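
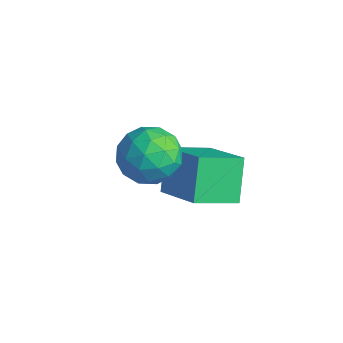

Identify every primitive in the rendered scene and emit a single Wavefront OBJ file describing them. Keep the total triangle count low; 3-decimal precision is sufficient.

v -1.634 1.585 0.978
v -2.04 0.212 1.544
v 0.095 1.495 1.999
v -0.311 0.122 2.565
v -0.949 0.878 -0.245
v -1.355 -0.495 0.321
v 0.78 0.788 0.776
v 0.374 -0.585 1.342
v -1.107 -1.337 4.294
v -0.274 -0.763 4.17
v -0.526 -2.417 3.19
v 0.307 -1.843 3.066
v 0.156 -2.34 3.944
v -0.202 -1.672 4.626
v -0.598 -1.508 2.734
v -0.956 -0.84 3.416
v 0.041 -0.868 3.206
v 0.507 -1.382 3.953
v -1.307 -1.798 3.407
v -0.841 -2.312 4.154
v -0.741 -0.955 4.329
v -0.059 -2.225 3.031
v -0.147 -2.517 3.547
v 0.343 -2.179 3.474
v -0.699 -1.49 4.597
v -0.21 -1.152 4.524
v 0.043 -2.079 4.391
v -0.59 -2.028 2.836
v -0.101 -1.69 2.763
v -1.143 -1.001 3.886
v -0.653 -0.663 3.813
v -0.843 -1.101 2.969
v -0.067 -0.679 3.689
v 0.275 -1.314 3.04
v -0.257 -1.117 2.845
v -0.468 -0.725 3.246
v 0.207 -0.981 4.129
v 0.549 -1.616 3.48
v 0.46 -1.908 3.996
v 0.249 -1.516 4.397
v 0.392 -1.043 3.562
v -1.349 -1.564 3.88
v -1.007 -2.199 3.231
v -1.049 -1.664 2.963
v -1.26 -1.272 3.364
v -1.075 -1.866 4.32
v -0.733 -2.501 3.671
v -0.332 -2.455 4.114
v -0.543 -2.063 4.515
v -1.192 -2.137 3.798
f 2 4 1
f 5 2 1
f 1 4 3
f 3 5 1
f 2 8 4
f 6 2 5
f 6 8 2
f 4 8 3
f 7 5 3
f 3 8 7
f 7 6 5
f 8 6 7
f 9 46 25
f 46 20 49
f 25 49 14
f 46 49 25
f 9 25 21
f 25 14 26
f 21 26 10
f 25 26 21
f 9 21 30
f 21 10 31
f 30 31 16
f 21 31 30
f 9 30 42
f 30 16 45
f 42 45 19
f 30 45 42
f 9 42 46
f 42 19 50
f 46 50 20
f 42 50 46
f 10 26 37
f 26 14 40
f 37 40 18
f 26 40 37
f 14 49 27
f 49 20 48
f 27 48 13
f 49 48 27
f 20 50 47
f 50 19 43
f 47 43 11
f 50 43 47
f 19 45 44
f 45 16 32
f 44 32 15
f 45 32 44
f 16 31 36
f 31 10 33
f 36 33 17
f 31 33 36
f 12 38 24
f 38 18 39
f 24 39 13
f 38 39 24
f 12 24 22
f 24 13 23
f 22 23 11
f 24 23 22
f 12 22 29
f 22 11 28
f 29 28 15
f 22 28 29
f 12 29 34
f 29 15 35
f 34 35 17
f 29 35 34
f 12 34 38
f 34 17 41
f 38 41 18
f 34 41 38
f 13 39 27
f 39 18 40
f 27 40 14
f 39 40 27
f 11 23 47
f 23 13 48
f 47 48 20
f 23 48 47
f 15 28 44
f 28 11 43
f 44 43 19
f 28 43 44
f 17 35 36
f 35 15 32
f 36 32 16
f 35 32 36
f 18 41 37
f 41 17 33
f 37 33 10
f 41 33 37



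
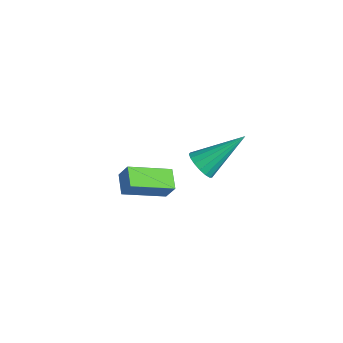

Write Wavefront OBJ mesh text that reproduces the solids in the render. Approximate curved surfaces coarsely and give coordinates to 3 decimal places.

v 2.956 -2.626 2.219
v 3.551 -2.69 2.058
v 3.424 -1.114 3.341
v 3.442 -2.505 1.853
v 3.221 -2.348 1.733
v 2.94 -2.254 1.724
v 2.662 -2.246 1.829
v 2.452 -2.325 2.023
v 2.357 -2.473 2.262
v 2.4 -2.656 2.491
v 2.57 -2.832 2.658
v 2.829 -2.962 2.725
v 3.117 -3.014 2.676
v 3.368 -2.978 2.522
v 3.525 -2.861 2.299
v -1.28 -3.139 -1.607
v -0.908 -2.994 -0.891
v -0.698 -1.585 -2.223
v -0.326 -1.44 -1.507
v -0.534 -3.54 -1.913
v -0.162 -3.395 -1.197
v 0.048 -1.986 -2.529
v 0.42 -1.841 -1.813
f 2 1 4
f 2 4 3
f 4 1 5
f 4 5 3
f 5 1 6
f 5 6 3
f 6 1 7
f 6 7 3
f 7 1 8
f 7 8 3
f 8 1 9
f 8 9 3
f 9 1 10
f 9 10 3
f 10 1 11
f 10 11 3
f 11 1 12
f 11 12 3
f 12 1 13
f 12 13 3
f 13 1 14
f 13 14 3
f 14 1 15
f 14 15 3
f 15 1 2
f 15 2 3
f 17 19 16
f 20 17 16
f 16 19 18
f 18 20 16
f 17 23 19
f 21 17 20
f 21 23 17
f 19 23 18
f 22 20 18
f 18 23 22
f 22 21 20
f 23 21 22



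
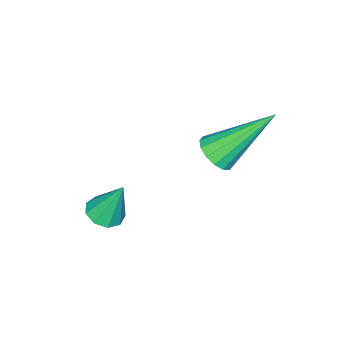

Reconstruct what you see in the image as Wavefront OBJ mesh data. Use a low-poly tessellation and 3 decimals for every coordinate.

v 0.116 3.345 -1.117
v 0.527 3.143 -0.684
v -0.976 4.455 0.437
v 0.652 3.422 -0.795
v 0.634 3.681 -0.993
v 0.477 3.85 -1.224
v 0.224 3.883 -1.426
v -0.059 3.772 -1.545
v -0.294 3.547 -1.55
v -0.42 3.267 -1.438
v -0.402 3.008 -1.241
v -0.245 2.84 -1.01
v 0.009 2.806 -0.807
v 0.291 2.917 -0.688
v 2.869 1.799 -2.517
v 3.242 2.216 -2.628
v 2.691 2.301 -1.223
v 2.881 2.331 -2.722
v 2.515 2.197 -2.72
v 2.314 1.877 -2.624
v 2.373 1.521 -2.477
v 2.664 1.294 -2.35
v 3.05 1.304 -2.301
v 3.352 1.546 -2.353
v 3.428 1.906 -2.482
f 2 1 4
f 2 4 3
f 4 1 5
f 4 5 3
f 5 1 6
f 5 6 3
f 6 1 7
f 6 7 3
f 7 1 8
f 7 8 3
f 8 1 9
f 8 9 3
f 9 1 10
f 9 10 3
f 10 1 11
f 10 11 3
f 11 1 12
f 11 12 3
f 12 1 13
f 12 13 3
f 13 1 14
f 13 14 3
f 14 1 2
f 14 2 3
f 16 15 18
f 16 18 17
f 18 15 19
f 18 19 17
f 19 15 20
f 19 20 17
f 20 15 21
f 20 21 17
f 21 15 22
f 21 22 17
f 22 15 23
f 22 23 17
f 23 15 24
f 23 24 17
f 24 15 25
f 24 25 17
f 25 15 16
f 25 16 17



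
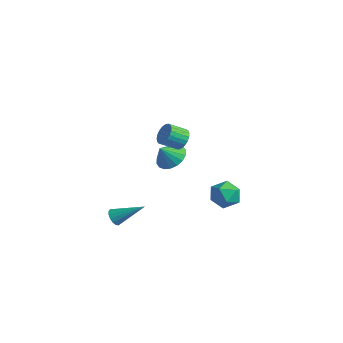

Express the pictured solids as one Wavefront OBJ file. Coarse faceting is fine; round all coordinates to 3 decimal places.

v 2.142 0.126 2.991
v 2.732 0.004 3.207
v 2.368 -0.808 3.744
v 1.778 -0.686 3.529
v 2.638 0.169 3.393
v 2.274 -0.643 3.931
v 2.459 0.327 3.51
v 2.094 -0.485 4.047
v 2.224 0.45 3.537
v 1.86 -0.362 4.074
v 1.976 0.517 3.47
v 1.611 -0.295 4.007
v 1.756 0.517 3.32
v 1.391 -0.296 3.857
v 1.603 0.449 3.113
v 1.238 -0.364 3.65
v 1.543 0.325 2.885
v 1.179 -0.488 3.422
v 1.587 0.167 2.676
v 1.223 -0.646 3.213
v 1.727 0.001 2.521
v 1.362 -0.811 3.058
v 1.939 -0.142 2.447
v 1.574 -0.955 2.984
v 2.186 -0.239 2.468
v 1.821 -1.052 3.005
v 2.425 -0.273 2.579
v 2.06 -1.086 3.116
v 2.616 -0.238 2.761
v 2.251 -1.051 3.299
v 2.724 -0.14 2.984
v 2.36 -0.952 3.521
v 4.074 2.197 -0.486
v 4.654 1.696 -0.924
v 3.266 1.044 -0.236
v 3.846 0.543 -0.674
v 4.068 0.895 0.105
v 4.567 1.608 -0.05
v 3.353 1.132 -1.11
v 3.852 1.845 -1.265
v 4.208 1.038 -1.31
v 4.65 0.891 -0.56
v 3.27 1.849 -0.6
v 3.712 1.702 0.15
v -2.495 3.188 -1.807
v -1.585 3.215 -1.67
v -2.605 2.512 -0.933
v -1.721 3.529 -1.445
v -2.009 3.775 -1.291
v -2.394 3.905 -1.24
v -2.799 3.893 -1.301
v -3.143 3.741 -1.462
v -3.359 3.48 -1.691
v -3.404 3.16 -1.944
v -3.268 2.847 -2.169
v -2.98 2.6 -2.323
v -2.595 2.47 -2.374
v -2.19 2.482 -2.313
v -1.846 2.634 -2.152
v -1.63 2.896 -1.923
v -1.277 -1.487 -3.836
v -0.921 -1.504 -4.242
v -0.143 -0.413 -2.884
v -1.083 -1.283 -4.297
v -1.297 -1.117 -4.229
v -1.506 -1.05 -4.056
v -1.654 -1.1 -3.824
v -1.7 -1.254 -3.595
v -1.634 -1.47 -3.431
v -1.471 -1.691 -3.376
v -1.257 -1.857 -3.444
v -1.048 -1.924 -3.617
v -0.9 -1.874 -3.849
v -0.854 -1.72 -4.078
f 2 1 5
f 2 5 3
f 3 5 6
f 3 6 4
f 5 1 7
f 5 7 6
f 6 7 8
f 6 8 4
f 7 1 9
f 7 9 8
f 8 9 10
f 8 10 4
f 9 1 11
f 9 11 10
f 10 11 12
f 10 12 4
f 11 1 13
f 11 13 12
f 12 13 14
f 12 14 4
f 13 1 15
f 13 15 14
f 14 15 16
f 14 16 4
f 15 1 17
f 15 17 16
f 16 17 18
f 16 18 4
f 17 1 19
f 17 19 18
f 18 19 20
f 18 20 4
f 19 1 21
f 19 21 20
f 20 21 22
f 20 22 4
f 21 1 23
f 21 23 22
f 22 23 24
f 22 24 4
f 23 1 25
f 23 25 24
f 24 25 26
f 24 26 4
f 25 1 27
f 25 27 26
f 26 27 28
f 26 28 4
f 27 1 29
f 27 29 28
f 28 29 30
f 28 30 4
f 29 1 31
f 29 31 30
f 30 31 32
f 30 32 4
f 31 1 2
f 31 2 32
f 32 2 3
f 32 3 4
f 33 44 38
f 33 38 34
f 33 34 40
f 33 40 43
f 33 43 44
f 34 38 42
f 38 44 37
f 44 43 35
f 43 40 39
f 40 34 41
f 36 42 37
f 36 37 35
f 36 35 39
f 36 39 41
f 36 41 42
f 37 42 38
f 35 37 44
f 39 35 43
f 41 39 40
f 42 41 34
f 46 45 48
f 46 48 47
f 48 45 49
f 48 49 47
f 49 45 50
f 49 50 47
f 50 45 51
f 50 51 47
f 51 45 52
f 51 52 47
f 52 45 53
f 52 53 47
f 53 45 54
f 53 54 47
f 54 45 55
f 54 55 47
f 55 45 56
f 55 56 47
f 56 45 57
f 56 57 47
f 57 45 58
f 57 58 47
f 58 45 59
f 58 59 47
f 59 45 60
f 59 60 47
f 60 45 46
f 60 46 47
f 62 61 64
f 62 64 63
f 64 61 65
f 64 65 63
f 65 61 66
f 65 66 63
f 66 61 67
f 66 67 63
f 67 61 68
f 67 68 63
f 68 61 69
f 68 69 63
f 69 61 70
f 69 70 63
f 70 61 71
f 70 71 63
f 71 61 72
f 71 72 63
f 72 61 73
f 72 73 63
f 73 61 74
f 73 74 63
f 74 61 62
f 74 62 63



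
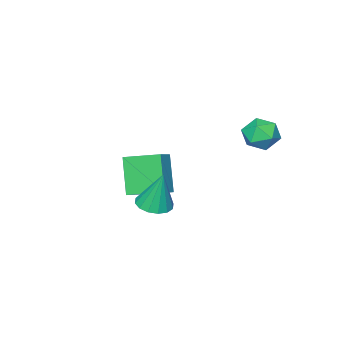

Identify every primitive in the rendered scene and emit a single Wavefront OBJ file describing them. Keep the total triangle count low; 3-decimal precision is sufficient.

v 0.944 -1.497 -0.823
v 0.306 -2.38 1.042
v 0.11 0.108 -0.348
v -0.528 -0.775 1.517
v 1.848 -1.165 -0.357
v 1.21 -2.048 1.508
v 1.014 0.44 0.118
v 0.376 -0.443 1.983
v -2.888 3.244 3.956
v -2.422 3.893 4.501
v -1.578 2.987 3.139
v -1.112 3.636 3.684
v -1.393 2.795 4.069
v -2.203 2.954 4.574
v -1.797 3.926 3.066
v -2.607 4.085 3.571
v -1.747 4.315 3.951
v -1.498 3.616 4.571
v -2.502 3.264 3.069
v -2.253 2.565 3.689
v 3.665 2.505 1.311
v 4.514 2.478 1.348
v 3.595 2.995 3.249
v 4.418 2.894 1.24
v 4.12 3.205 1.151
v 3.7 3.329 1.104
v 3.271 3.232 1.113
v 2.948 2.941 1.175
v 2.816 2.532 1.274
v 2.912 2.117 1.382
v 3.21 1.805 1.471
v 3.629 1.682 1.518
v 4.058 1.778 1.509
v 4.382 2.07 1.447
f 2 4 1
f 5 2 1
f 1 4 3
f 3 5 1
f 2 8 4
f 6 2 5
f 6 8 2
f 4 8 3
f 7 5 3
f 3 8 7
f 7 6 5
f 8 6 7
f 9 20 14
f 9 14 10
f 9 10 16
f 9 16 19
f 9 19 20
f 10 14 18
f 14 20 13
f 20 19 11
f 19 16 15
f 16 10 17
f 12 18 13
f 12 13 11
f 12 11 15
f 12 15 17
f 12 17 18
f 13 18 14
f 11 13 20
f 15 11 19
f 17 15 16
f 18 17 10
f 22 21 24
f 22 24 23
f 24 21 25
f 24 25 23
f 25 21 26
f 25 26 23
f 26 21 27
f 26 27 23
f 27 21 28
f 27 28 23
f 28 21 29
f 28 29 23
f 29 21 30
f 29 30 23
f 30 21 31
f 30 31 23
f 31 21 32
f 31 32 23
f 32 21 33
f 32 33 23
f 33 21 34
f 33 34 23
f 34 21 22
f 34 22 23



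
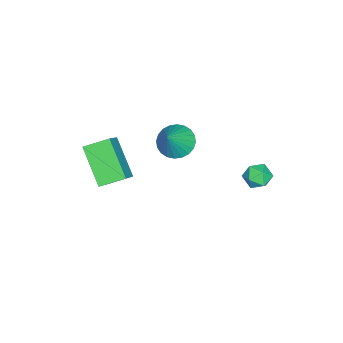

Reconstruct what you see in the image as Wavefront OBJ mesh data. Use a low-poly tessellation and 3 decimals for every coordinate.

v 2.52 -3.081 -0.785
v 3.546 -2.957 0.114
v 2.064 -2.173 -0.39
v 3.09 -2.049 0.509
v 3.47 -2.071 -2.009
v 4.496 -1.947 -1.11
v 3.014 -1.163 -1.614
v 4.04 -1.039 -0.715
v 1.122 -0.13 -0.823
v 1.629 0.308 -1.223
v 1.998 -0.17 0.243
v 1.466 0.522 -1.08
v 1.25 0.636 -0.899
v 1.015 0.634 -0.706
v 0.796 0.516 -0.53
v 0.627 0.299 -0.4
v 0.533 0.017 -0.334
v 0.529 -0.287 -0.342
v 0.615 -0.567 -0.423
v 0.779 -0.781 -0.566
v 0.994 -0.895 -0.747
v 1.23 -0.893 -0.94
v 1.449 -0.775 -1.116
v 1.618 -0.558 -1.246
v 1.712 -0.276 -1.313
v 1.716 0.028 -1.304
v -0.544 3.308 -3.43
v -0.199 2.995 -2.974
v -0.581 2.425 -4.006
v -0.236 2.112 -3.55
v -0.849 2.298 -3.425
v -0.825 2.843 -3.069
v 0.045 2.577 -3.911
v 0.069 3.122 -3.555
v 0.166 2.543 -3.271
v -0.387 2.371 -2.971
v -0.393 3.049 -4.009
v -0.946 2.877 -3.709
f 2 4 1
f 5 2 1
f 1 4 3
f 3 5 1
f 2 8 4
f 6 2 5
f 6 8 2
f 4 8 3
f 7 5 3
f 3 8 7
f 7 6 5
f 8 6 7
f 10 9 12
f 10 12 11
f 12 9 13
f 12 13 11
f 13 9 14
f 13 14 11
f 14 9 15
f 14 15 11
f 15 9 16
f 15 16 11
f 16 9 17
f 16 17 11
f 17 9 18
f 17 18 11
f 18 9 19
f 18 19 11
f 19 9 20
f 19 20 11
f 20 9 21
f 20 21 11
f 21 9 22
f 21 22 11
f 22 9 23
f 22 23 11
f 23 9 24
f 23 24 11
f 24 9 25
f 24 25 11
f 25 9 26
f 25 26 11
f 26 9 10
f 26 10 11
f 27 38 32
f 27 32 28
f 27 28 34
f 27 34 37
f 27 37 38
f 28 32 36
f 32 38 31
f 38 37 29
f 37 34 33
f 34 28 35
f 30 36 31
f 30 31 29
f 30 29 33
f 30 33 35
f 30 35 36
f 31 36 32
f 29 31 38
f 33 29 37
f 35 33 34
f 36 35 28



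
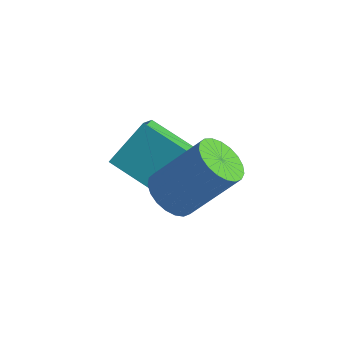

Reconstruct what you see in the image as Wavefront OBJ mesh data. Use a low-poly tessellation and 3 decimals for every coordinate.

v -1.205 0.008 1.132
v -0.715 1.086 2.178
v -1.608 1.221 0.072
v -1.119 2.298 1.118
v 0.459 -0.058 0.422
v 0.948 1.019 1.468
v 0.055 1.154 -0.638
v 0.545 2.232 0.408
v 1.089 -0.72 1.408
v 1.558 -1.347 1.301
v 2.739 -0.727 2.845
v 2.271 -0.1 2.952
v 1.697 -1.123 1.105
v 2.879 -0.504 2.648
v 1.731 -0.83 0.961
v 2.913 -0.21 2.504
v 1.654 -0.517 0.895
v 2.836 0.102 2.438
v 1.48 -0.24 0.917
v 2.661 0.379 2.46
v 1.237 -0.046 1.024
v 2.419 0.574 2.567
v 0.97 0.032 1.198
v 2.151 0.652 2.741
v 0.723 -0.02 1.408
v 1.904 0.6 2.951
v 0.539 -0.193 1.618
v 1.721 0.426 3.161
v 0.45 -0.457 1.792
v 1.632 0.162 3.335
v 0.472 -0.767 1.9
v 1.654 -0.148 3.443
v 0.601 -1.068 1.922
v 1.782 -0.449 3.465
v 0.814 -1.31 1.856
v 1.995 -0.69 3.399
v 1.074 -1.449 1.712
v 2.256 -0.829 3.256
v 1.338 -1.462 1.516
v 2.519 -0.842 3.059
f 2 4 1
f 5 2 1
f 1 4 3
f 3 5 1
f 2 8 4
f 6 2 5
f 6 8 2
f 4 8 3
f 7 5 3
f 3 8 7
f 7 6 5
f 8 6 7
f 10 9 13
f 10 13 11
f 11 13 14
f 11 14 12
f 13 9 15
f 13 15 14
f 14 15 16
f 14 16 12
f 15 9 17
f 15 17 16
f 16 17 18
f 16 18 12
f 17 9 19
f 17 19 18
f 18 19 20
f 18 20 12
f 19 9 21
f 19 21 20
f 20 21 22
f 20 22 12
f 21 9 23
f 21 23 22
f 22 23 24
f 22 24 12
f 23 9 25
f 23 25 24
f 24 25 26
f 24 26 12
f 25 9 27
f 25 27 26
f 26 27 28
f 26 28 12
f 27 9 29
f 27 29 28
f 28 29 30
f 28 30 12
f 29 9 31
f 29 31 30
f 30 31 32
f 30 32 12
f 31 9 33
f 31 33 32
f 32 33 34
f 32 34 12
f 33 9 35
f 33 35 34
f 34 35 36
f 34 36 12
f 35 9 37
f 35 37 36
f 36 37 38
f 36 38 12
f 37 9 39
f 37 39 38
f 38 39 40
f 38 40 12
f 39 9 10
f 39 10 40
f 40 10 11
f 40 11 12



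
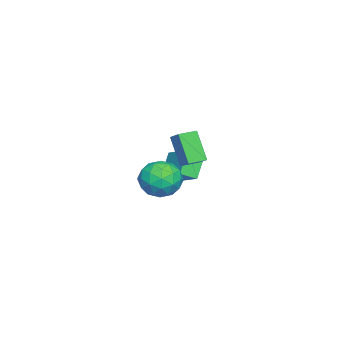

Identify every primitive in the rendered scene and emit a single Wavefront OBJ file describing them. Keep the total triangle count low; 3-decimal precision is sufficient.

v -1.692 -1.986 -1.07
v -0.623 -0.781 -0.268
v -2.099 -1.385 -1.43
v -1.029 -0.18 -0.628
v -0.851 -2.04 -2.112
v 0.219 -0.835 -1.31
v -1.257 -1.439 -2.472
v -0.188 -0.234 -1.67
v 0.925 0.191 -0.195
v 0.414 -0.41 1.128
v 1.544 0.751 0.299
v 1.033 0.15 1.622
v 1.487 -0.39 -0.242
v 0.976 -0.991 1.081
v 2.106 0.17 0.252
v 1.595 -0.431 1.575
v 3.879 0.104 -0.689
v 4.565 -0.106 -0.071
v 2.895 -0.754 0.111
v 3.581 -0.964 0.729
v 3.235 -0.084 0.687
v 3.843 0.446 0.193
v 3.617 -1.306 -0.153
v 4.225 -0.776 -0.647
v 4.402 -0.978 0.26
v 4.167 -0.223 0.779
v 3.293 -0.637 -0.739
v 3.058 0.118 -0.22
v 4.309 0.074 -0.45
v 3.151 -0.934 0.49
v 2.948 -0.417 0.466
v 3.351 -0.541 0.829
v 3.884 0.399 -0.295
v 4.287 0.275 0.068
v 3.506 0.288 0.514
v 3.173 -1.135 -0.028
v 3.576 -1.259 0.335
v 4.109 -0.319 -0.789
v 4.512 -0.443 -0.426
v 3.954 -1.148 -0.474
v 4.616 -0.562 0.107
v 4.037 -1.066 0.578
v 4.059 -1.267 0.059
v 4.416 -0.955 -0.231
v 4.477 -0.118 0.413
v 3.899 -0.622 0.883
v 3.696 -0.105 0.859
v 4.053 0.207 0.568
v 4.382 -0.63 0.607
v 3.561 -0.238 -0.843
v 2.983 -0.742 -0.373
v 3.407 -1.067 -0.528
v 3.764 -0.755 -0.819
v 3.423 0.206 -0.538
v 2.844 -0.298 -0.067
v 3.044 0.095 0.271
v 3.401 0.407 -0.019
v 3.078 -0.23 -0.567
f 2 4 1
f 5 2 1
f 1 4 3
f 3 5 1
f 2 8 4
f 6 2 5
f 6 8 2
f 4 8 3
f 7 5 3
f 3 8 7
f 7 6 5
f 8 6 7
f 10 12 9
f 13 10 9
f 9 12 11
f 11 13 9
f 10 16 12
f 14 10 13
f 14 16 10
f 12 16 11
f 15 13 11
f 11 16 15
f 15 14 13
f 16 14 15
f 17 54 33
f 54 28 57
f 33 57 22
f 54 57 33
f 17 33 29
f 33 22 34
f 29 34 18
f 33 34 29
f 17 29 38
f 29 18 39
f 38 39 24
f 29 39 38
f 17 38 50
f 38 24 53
f 50 53 27
f 38 53 50
f 17 50 54
f 50 27 58
f 54 58 28
f 50 58 54
f 18 34 45
f 34 22 48
f 45 48 26
f 34 48 45
f 22 57 35
f 57 28 56
f 35 56 21
f 57 56 35
f 28 58 55
f 58 27 51
f 55 51 19
f 58 51 55
f 27 53 52
f 53 24 40
f 52 40 23
f 53 40 52
f 24 39 44
f 39 18 41
f 44 41 25
f 39 41 44
f 20 46 32
f 46 26 47
f 32 47 21
f 46 47 32
f 20 32 30
f 32 21 31
f 30 31 19
f 32 31 30
f 20 30 37
f 30 19 36
f 37 36 23
f 30 36 37
f 20 37 42
f 37 23 43
f 42 43 25
f 37 43 42
f 20 42 46
f 42 25 49
f 46 49 26
f 42 49 46
f 21 47 35
f 47 26 48
f 35 48 22
f 47 48 35
f 19 31 55
f 31 21 56
f 55 56 28
f 31 56 55
f 23 36 52
f 36 19 51
f 52 51 27
f 36 51 52
f 25 43 44
f 43 23 40
f 44 40 24
f 43 40 44
f 26 49 45
f 49 25 41
f 45 41 18
f 49 41 45



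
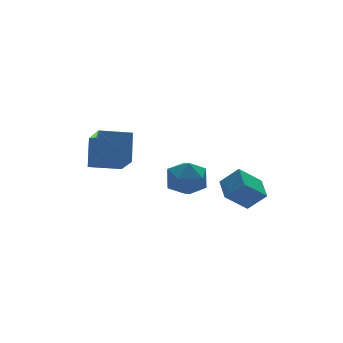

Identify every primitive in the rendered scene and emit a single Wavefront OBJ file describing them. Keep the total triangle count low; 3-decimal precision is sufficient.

v -0.656 -2.896 -0.519
v -0.17 -2.429 -1.472
v 0.39 -4.451 -0.748
v 0.876 -3.984 -1.701
v 1.114 -3.541 -0.647
v 0.467 -2.58 -0.506
v -0.247 -4.3 -1.714
v -0.894 -3.339 -1.573
v 0.083 -3.297 -2.21
v 0.924 -2.828 -1.551
v -0.704 -4.052 -0.669
v 0.137 -3.583 -0.01
v 2.296 -3.364 -2.987
v 3.056 -3.944 -2.034
v 2.78 -2.078 -2.591
v 3.54 -2.659 -1.638
v 3.54 -3.501 -4.062
v 4.3 -4.082 -3.109
v 4.024 -2.216 -3.666
v 4.784 -2.796 -2.713
v -1.563 0.048 -1.537
v -1.849 -1.539 -0.303
v -3.159 0.576 -1.228
v -3.446 -1.01 0.006
v -0.954 1.05 -0.106
v -1.241 -0.536 1.128
v -2.551 1.579 0.203
v -2.837 -0.008 1.437
f 1 12 6
f 1 6 2
f 1 2 8
f 1 8 11
f 1 11 12
f 2 6 10
f 6 12 5
f 12 11 3
f 11 8 7
f 8 2 9
f 4 10 5
f 4 5 3
f 4 3 7
f 4 7 9
f 4 9 10
f 5 10 6
f 3 5 12
f 7 3 11
f 9 7 8
f 10 9 2
f 14 16 13
f 17 14 13
f 13 16 15
f 15 17 13
f 14 20 16
f 18 14 17
f 18 20 14
f 16 20 15
f 19 17 15
f 15 20 19
f 19 18 17
f 20 18 19
f 22 24 21
f 25 22 21
f 21 24 23
f 23 25 21
f 22 28 24
f 26 22 25
f 26 28 22
f 24 28 23
f 27 25 23
f 23 28 27
f 27 26 25
f 28 26 27



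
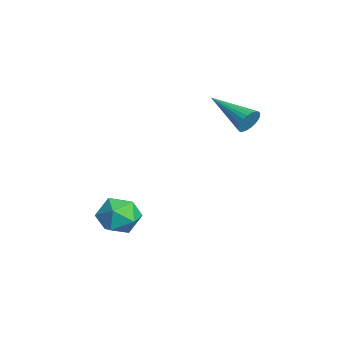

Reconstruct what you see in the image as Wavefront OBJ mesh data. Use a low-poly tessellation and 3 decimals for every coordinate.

v -1.715 -2.54 -3.518
v -0.894 -2.471 -3.122
v -1.146 -3.449 -4.538
v -0.325 -3.38 -4.142
v -1.002 -3.822 -3.716
v -1.354 -3.261 -3.085
v -0.686 -2.659 -4.575
v -1.038 -2.098 -3.944
v -0.258 -2.545 -3.775
v -0.453 -3.263 -3.244
v -1.587 -2.657 -4.416
v -1.782 -3.375 -3.885
v -0.642 1.669 0.615
v -0.346 1.52 1.066
v -2.098 0.631 1.225
v -0.445 1.701 1.138
v -0.574 1.878 1.13
v -0.714 2.022 1.044
v -0.842 2.113 0.892
v -0.94 2.136 0.698
v -0.993 2.088 0.492
v -0.992 1.977 0.304
v -0.938 1.819 0.163
v -0.839 1.638 0.091
v -0.71 1.461 0.099
v -0.57 1.317 0.186
v -0.442 1.226 0.337
v -0.344 1.203 0.531
v -0.291 1.25 0.738
v -0.292 1.362 0.926
f 1 12 6
f 1 6 2
f 1 2 8
f 1 8 11
f 1 11 12
f 2 6 10
f 6 12 5
f 12 11 3
f 11 8 7
f 8 2 9
f 4 10 5
f 4 5 3
f 4 3 7
f 4 7 9
f 4 9 10
f 5 10 6
f 3 5 12
f 7 3 11
f 9 7 8
f 10 9 2
f 14 13 16
f 14 16 15
f 16 13 17
f 16 17 15
f 17 13 18
f 17 18 15
f 18 13 19
f 18 19 15
f 19 13 20
f 19 20 15
f 20 13 21
f 20 21 15
f 21 13 22
f 21 22 15
f 22 13 23
f 22 23 15
f 23 13 24
f 23 24 15
f 24 13 25
f 24 25 15
f 25 13 26
f 25 26 15
f 26 13 27
f 26 27 15
f 27 13 28
f 27 28 15
f 28 13 29
f 28 29 15
f 29 13 30
f 29 30 15
f 30 13 14
f 30 14 15



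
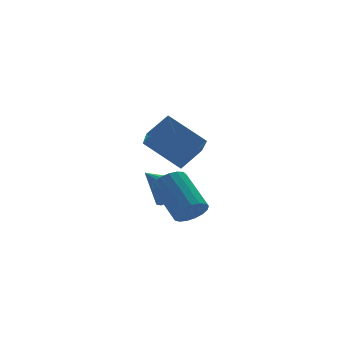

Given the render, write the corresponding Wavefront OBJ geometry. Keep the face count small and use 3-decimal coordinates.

v 2.445 -2.669 -0.977
v 2.966 -2.995 -0.434
v 2.835 -1.177 0.781
v 2.315 -0.851 0.237
v 3.2 -2.808 -0.687
v 3.069 -0.991 0.527
v 3.261 -2.59 -1.008
v 3.13 -0.772 0.207
v 3.136 -2.389 -1.321
v 3.005 -0.572 -0.106
v 2.852 -2.253 -1.556
v 2.721 -0.436 -0.341
v 2.475 -2.212 -1.658
v 2.344 -0.394 -0.443
v 2.092 -2.275 -1.604
v 1.961 -0.458 -0.389
v 1.789 -2.429 -1.407
v 1.658 -0.612 -0.192
v 1.637 -2.638 -1.111
v 1.506 -0.82 0.104
v 1.67 -2.853 -0.785
v 1.539 -1.036 0.43
v 1.881 -3.027 -0.503
v 1.75 -1.209 0.712
v 2.221 -3.118 -0.329
v 2.09 -1.301 0.885
v 2.612 -3.107 -0.304
v 2.481 -1.289 0.91
v 4.273 2.738 -2.184
v 4.808 3.314 -2.833
v 3.627 4.222 -1.396
v 4.342 3.238 -3.07
v 3.858 3.027 -3.069
v 3.485 2.739 -2.832
v 3.323 2.45 -2.42
v 3.416 2.239 -1.945
v 3.738 2.161 -1.534
v 4.203 2.238 -1.297
v 4.687 2.448 -1.298
v 5.06 2.737 -1.536
v 5.222 3.025 -1.947
v 5.13 3.237 -2.422
v 3.222 -0.197 0.556
v 2.671 -1.699 1.741
v 2.074 1.199 1.793
v 1.523 -0.302 2.977
v 4.357 0.022 1.363
v 3.806 -1.479 2.547
v 3.209 1.419 2.599
v 2.658 -0.083 3.784
f 2 1 5
f 2 5 3
f 3 5 6
f 3 6 4
f 5 1 7
f 5 7 6
f 6 7 8
f 6 8 4
f 7 1 9
f 7 9 8
f 8 9 10
f 8 10 4
f 9 1 11
f 9 11 10
f 10 11 12
f 10 12 4
f 11 1 13
f 11 13 12
f 12 13 14
f 12 14 4
f 13 1 15
f 13 15 14
f 14 15 16
f 14 16 4
f 15 1 17
f 15 17 16
f 16 17 18
f 16 18 4
f 17 1 19
f 17 19 18
f 18 19 20
f 18 20 4
f 19 1 21
f 19 21 20
f 20 21 22
f 20 22 4
f 21 1 23
f 21 23 22
f 22 23 24
f 22 24 4
f 23 1 25
f 23 25 24
f 24 25 26
f 24 26 4
f 25 1 27
f 25 27 26
f 26 27 28
f 26 28 4
f 27 1 2
f 27 2 28
f 28 2 3
f 28 3 4
f 30 29 32
f 30 32 31
f 32 29 33
f 32 33 31
f 33 29 34
f 33 34 31
f 34 29 35
f 34 35 31
f 35 29 36
f 35 36 31
f 36 29 37
f 36 37 31
f 37 29 38
f 37 38 31
f 38 29 39
f 38 39 31
f 39 29 40
f 39 40 31
f 40 29 41
f 40 41 31
f 41 29 42
f 41 42 31
f 42 29 30
f 42 30 31
f 44 46 43
f 47 44 43
f 43 46 45
f 45 47 43
f 44 50 46
f 48 44 47
f 48 50 44
f 46 50 45
f 49 47 45
f 45 50 49
f 49 48 47
f 50 48 49



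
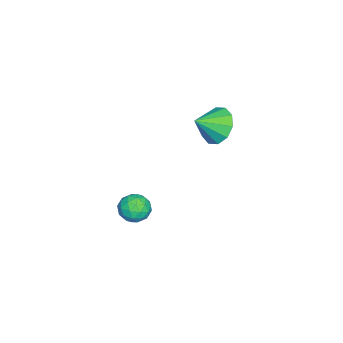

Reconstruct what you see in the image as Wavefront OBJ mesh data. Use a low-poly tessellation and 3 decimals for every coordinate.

v -1.753 -0.159 -3.735
v -1.163 0.177 -4.248
v -0.797 -0.977 -3.172
v -0.207 -0.641 -3.685
v -0.549 -0.17 -3.064
v -1.14 0.336 -3.411
v -0.82 -1.136 -4.009
v -1.411 -0.63 -4.356
v -0.586 -0.426 -4.417
v -0.419 0.171 -3.833
v -1.541 -0.971 -3.587
v -1.374 -0.374 -3.003
v -1.542 0.081 -4.041
v -0.418 -0.881 -3.379
v -0.619 -0.604 -3.014
v -0.272 -0.406 -3.316
v -1.528 0.174 -3.549
v -1.181 0.372 -3.851
v -0.821 0.168 -3.155
v -0.779 -1.172 -3.569
v -0.432 -0.974 -3.871
v -1.688 -0.394 -4.104
v -1.341 -0.196 -4.406
v -1.139 -0.968 -4.265
v -0.856 -0.076 -4.442
v -0.294 -0.557 -4.111
v -0.655 -0.848 -4.301
v -1.002 -0.551 -4.506
v -0.757 0.275 -4.099
v -0.196 -0.206 -3.768
v -0.397 0.071 -3.403
v -0.744 0.368 -3.607
v -0.418 -0.08 -4.198
v -1.764 -0.594 -3.652
v -1.203 -1.075 -3.321
v -1.216 -1.168 -3.813
v -1.563 -0.871 -4.017
v -1.666 -0.243 -3.309
v -1.104 -0.724 -2.978
v -0.958 -0.249 -2.914
v -1.305 0.048 -3.119
v -1.542 -0.72 -3.222
v -1.982 3.233 2.301
v -1.407 3.004 1.441
v -1.178 2.407 3.059
v -1.14 3.529 1.729
v -1.196 3.94 2.236
v -1.551 4.081 2.768
v -2.072 3.899 3.121
v -2.558 3.462 3.161
v -2.824 2.937 2.873
v -2.769 2.526 2.366
v -2.414 2.385 1.834
v -1.893 2.567 1.481
f 1 38 17
f 38 12 41
f 17 41 6
f 38 41 17
f 1 17 13
f 17 6 18
f 13 18 2
f 17 18 13
f 1 13 22
f 13 2 23
f 22 23 8
f 13 23 22
f 1 22 34
f 22 8 37
f 34 37 11
f 22 37 34
f 1 34 38
f 34 11 42
f 38 42 12
f 34 42 38
f 2 18 29
f 18 6 32
f 29 32 10
f 18 32 29
f 6 41 19
f 41 12 40
f 19 40 5
f 41 40 19
f 12 42 39
f 42 11 35
f 39 35 3
f 42 35 39
f 11 37 36
f 37 8 24
f 36 24 7
f 37 24 36
f 8 23 28
f 23 2 25
f 28 25 9
f 23 25 28
f 4 30 16
f 30 10 31
f 16 31 5
f 30 31 16
f 4 16 14
f 16 5 15
f 14 15 3
f 16 15 14
f 4 14 21
f 14 3 20
f 21 20 7
f 14 20 21
f 4 21 26
f 21 7 27
f 26 27 9
f 21 27 26
f 4 26 30
f 26 9 33
f 30 33 10
f 26 33 30
f 5 31 19
f 31 10 32
f 19 32 6
f 31 32 19
f 3 15 39
f 15 5 40
f 39 40 12
f 15 40 39
f 7 20 36
f 20 3 35
f 36 35 11
f 20 35 36
f 9 27 28
f 27 7 24
f 28 24 8
f 27 24 28
f 10 33 29
f 33 9 25
f 29 25 2
f 33 25 29
f 44 43 46
f 44 46 45
f 46 43 47
f 46 47 45
f 47 43 48
f 47 48 45
f 48 43 49
f 48 49 45
f 49 43 50
f 49 50 45
f 50 43 51
f 50 51 45
f 51 43 52
f 51 52 45
f 52 43 53
f 52 53 45
f 53 43 54
f 53 54 45
f 54 43 44
f 54 44 45



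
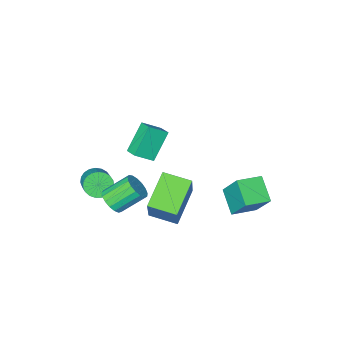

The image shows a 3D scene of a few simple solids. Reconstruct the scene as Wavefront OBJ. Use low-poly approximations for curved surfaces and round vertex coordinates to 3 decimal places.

v 3.415 1.498 -2.238
v 2.029 0.516 -1.24
v 2.5 2.543 -2.481
v 1.114 1.561 -1.483
v 4.046 2.479 -0.397
v 2.66 1.497 0.601
v 3.131 3.524 -0.64
v 1.745 2.542 0.358
v 2.557 -0.537 2.584
v 2.604 0.222 2.863
v 1.705 -0.268 1.996
v 1.752 0.491 2.274
v 3.568 -0.131 1.306
v 3.615 0.628 1.584
v 2.716 0.138 0.717
v 2.763 0.897 0.996
v 3.639 -3.136 -3.323
v 3.992 -3.608 -2.892
v 4.513 -2.336 -1.925
v 4.161 -1.864 -2.357
v 4.204 -3.539 -3.097
v 4.726 -2.268 -2.131
v 4.319 -3.401 -3.342
v 4.841 -2.129 -2.375
v 4.317 -3.216 -3.583
v 4.838 -1.945 -2.616
v 4.197 -3.018 -3.779
v 4.719 -1.746 -2.813
v 3.981 -2.84 -3.897
v 4.502 -1.569 -2.93
v 3.706 -2.713 -3.915
v 4.227 -1.442 -2.948
v 3.419 -2.66 -3.831
v 3.94 -1.388 -2.864
v 3.171 -2.688 -3.659
v 3.692 -1.417 -2.693
v 3.003 -2.794 -3.429
v 3.524 -1.523 -2.463
v 2.945 -2.959 -3.181
v 3.467 -1.688 -2.215
v 3.008 -3.155 -2.958
v 3.529 -1.883 -1.991
v 3.179 -3.347 -2.797
v 3.701 -2.076 -1.831
v 3.431 -3.503 -2.728
v 3.952 -2.231 -1.761
v 3.718 -3.595 -2.761
v 4.239 -2.324 -1.795
v 4.431 -0.108 -2.03
v 4.923 0.162 -1.578
v 3.8 0.597 -0.618
v 3.309 0.328 -1.07
v 4.848 0.426 -1.785
v 3.725 0.862 -0.826
v 4.677 0.569 -2.049
v 3.555 1.004 -1.089
v 4.451 0.556 -2.308
v 3.328 0.991 -1.349
v 4.22 0.391 -2.504
v 3.097 0.827 -1.544
v 4.037 0.112 -2.591
v 2.914 0.548 -1.631
v 3.945 -0.217 -2.549
v 2.822 0.218 -1.589
v 3.964 -0.522 -2.389
v 2.841 -0.086 -1.429
v 4.09 -0.731 -2.146
v 2.968 -0.296 -1.186
v 4.295 -0.798 -1.877
v 3.172 -0.362 -0.917
v 4.53 -0.706 -1.642
v 3.408 -0.271 -0.683
v 4.743 -0.478 -1.497
v 3.621 -0.042 -0.537
v 4.885 -0.165 -1.474
v 3.762 0.271 -0.514
v -2.557 1.415 -4.93
v -2.811 0.221 -4.11
v -2.609 2.526 -3.328
v -2.862 1.333 -2.508
v -1.258 1.247 -4.772
v -1.511 0.054 -3.952
v -1.309 2.359 -3.17
v -1.563 1.165 -2.35
f 2 4 1
f 5 2 1
f 1 4 3
f 3 5 1
f 2 8 4
f 6 2 5
f 6 8 2
f 4 8 3
f 7 5 3
f 3 8 7
f 7 6 5
f 8 6 7
f 10 12 9
f 13 10 9
f 9 12 11
f 11 13 9
f 10 16 12
f 14 10 13
f 14 16 10
f 12 16 11
f 15 13 11
f 11 16 15
f 15 14 13
f 16 14 15
f 18 17 21
f 18 21 19
f 19 21 22
f 19 22 20
f 21 17 23
f 21 23 22
f 22 23 24
f 22 24 20
f 23 17 25
f 23 25 24
f 24 25 26
f 24 26 20
f 25 17 27
f 25 27 26
f 26 27 28
f 26 28 20
f 27 17 29
f 27 29 28
f 28 29 30
f 28 30 20
f 29 17 31
f 29 31 30
f 30 31 32
f 30 32 20
f 31 17 33
f 31 33 32
f 32 33 34
f 32 34 20
f 33 17 35
f 33 35 34
f 34 35 36
f 34 36 20
f 35 17 37
f 35 37 36
f 36 37 38
f 36 38 20
f 37 17 39
f 37 39 38
f 38 39 40
f 38 40 20
f 39 17 41
f 39 41 40
f 40 41 42
f 40 42 20
f 41 17 43
f 41 43 42
f 42 43 44
f 42 44 20
f 43 17 45
f 43 45 44
f 44 45 46
f 44 46 20
f 45 17 47
f 45 47 46
f 46 47 48
f 46 48 20
f 47 17 18
f 47 18 48
f 48 18 19
f 48 19 20
f 50 49 53
f 50 53 51
f 51 53 54
f 51 54 52
f 53 49 55
f 53 55 54
f 54 55 56
f 54 56 52
f 55 49 57
f 55 57 56
f 56 57 58
f 56 58 52
f 57 49 59
f 57 59 58
f 58 59 60
f 58 60 52
f 59 49 61
f 59 61 60
f 60 61 62
f 60 62 52
f 61 49 63
f 61 63 62
f 62 63 64
f 62 64 52
f 63 49 65
f 63 65 64
f 64 65 66
f 64 66 52
f 65 49 67
f 65 67 66
f 66 67 68
f 66 68 52
f 67 49 69
f 67 69 68
f 68 69 70
f 68 70 52
f 69 49 71
f 69 71 70
f 70 71 72
f 70 72 52
f 71 49 73
f 71 73 72
f 72 73 74
f 72 74 52
f 73 49 75
f 73 75 74
f 74 75 76
f 74 76 52
f 75 49 50
f 75 50 76
f 76 50 51
f 76 51 52
f 78 80 77
f 81 78 77
f 77 80 79
f 79 81 77
f 78 84 80
f 82 78 81
f 82 84 78
f 80 84 79
f 83 81 79
f 79 84 83
f 83 82 81
f 84 82 83



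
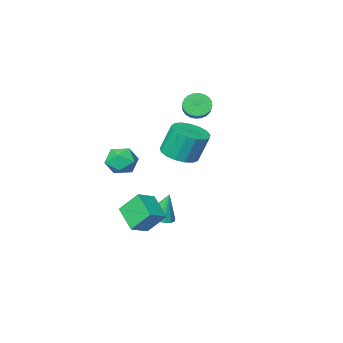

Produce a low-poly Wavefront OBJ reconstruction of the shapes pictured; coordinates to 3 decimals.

v 0.722 -1.453 -4.699
v 1.294 -0.815 -4.621
v 0.258 -1.247 -2.961
v 0.948 -0.624 -4.736
v 0.55 -0.623 -4.843
v 0.192 -0.811 -4.916
v -0.045 -1.147 -4.94
v -0.106 -1.553 -4.908
v 0.023 -1.936 -4.828
v 0.311 -2.208 -4.719
v 0.694 -2.307 -4.605
v 1.084 -2.211 -4.512
v 1.39 -1.94 -4.463
v 1.543 -1.558 -4.467
v 1.509 -1.152 -4.524
v 1.93 2.715 2.093
v 2.919 3.104 2.288
v 2.438 3.474 3.983
v 1.45 3.085 3.787
v 2.654 3.516 2.123
v 2.173 3.886 3.818
v 2.223 3.745 1.951
v 1.743 4.115 3.646
v 1.726 3.738 1.812
v 1.245 4.107 3.506
v 1.275 3.496 1.736
v 0.794 3.866 3.431
v 0.974 3.076 1.743
v 0.494 3.445 3.438
v 0.893 2.573 1.829
v 0.412 2.942 3.524
v 1.049 2.102 1.976
v 0.568 2.472 3.671
v 1.407 1.772 2.15
v 0.926 2.142 3.845
v 1.885 1.658 2.31
v 1.404 2.028 4.005
v 2.373 1.787 2.421
v 1.893 2.156 4.116
v 2.76 2.127 2.456
v 2.28 2.497 4.151
v 2.957 2.603 2.408
v 2.476 2.973 4.103
v 2.884 3.063 -2.168
v 2.803 1.587 -1.31
v 3.993 3.307 -1.644
v 3.911 1.83 -0.786
v 3.629 2.31 -3.394
v 3.547 0.833 -2.536
v 4.737 2.553 -2.87
v 4.656 1.077 -2.012
v -3.15 -4.076 2.037
v -2.874 -3.747 1.315
v -2.315 -2.754 1.981
v -2.59 -3.084 2.703
v -3.166 -3.601 1.344
v -2.607 -2.609 2.011
v -3.456 -3.528 1.478
v -2.897 -2.536 2.145
v -3.699 -3.539 1.698
v -3.14 -2.546 2.365
v -3.859 -3.631 1.969
v -3.299 -2.639 2.636
v -3.91 -3.791 2.25
v -3.351 -2.799 2.917
v -3.846 -3.994 2.499
v -3.287 -3.002 3.166
v -3.676 -4.21 2.678
v -3.116 -3.218 3.344
v -3.425 -4.406 2.759
v -2.866 -3.413 3.425
v -3.133 -4.551 2.729
v -2.574 -3.559 3.396
v -2.843 -4.624 2.595
v -2.284 -3.632 3.262
v -2.6 -4.614 2.375
v -2.041 -3.621 3.042
v -2.441 -4.521 2.104
v -1.881 -3.529 2.771
v -2.389 -4.361 1.823
v -1.83 -3.369 2.49
v -2.453 -4.158 1.574
v -1.894 -3.166 2.241
v -2.624 -3.942 1.396
v -2.064 -2.95 2.062
v 3.395 0.26 0.105
v 4.293 0.448 0.527
v 3.187 -1.008 1.113
v 4.085 -0.82 1.535
v 3.317 -0.18 1.676
v 3.446 0.604 1.053
v 4.034 -1.164 0.587
v 4.163 -0.38 -0.036
v 4.688 -0.432 0.825
v 4.245 0.176 1.498
v 3.235 -0.736 0.142
v 2.792 -0.128 0.815
f 2 1 4
f 2 4 3
f 4 1 5
f 4 5 3
f 5 1 6
f 5 6 3
f 6 1 7
f 6 7 3
f 7 1 8
f 7 8 3
f 8 1 9
f 8 9 3
f 9 1 10
f 9 10 3
f 10 1 11
f 10 11 3
f 11 1 12
f 11 12 3
f 12 1 13
f 12 13 3
f 13 1 14
f 13 14 3
f 14 1 15
f 14 15 3
f 15 1 2
f 15 2 3
f 17 16 20
f 17 20 18
f 18 20 21
f 18 21 19
f 20 16 22
f 20 22 21
f 21 22 23
f 21 23 19
f 22 16 24
f 22 24 23
f 23 24 25
f 23 25 19
f 24 16 26
f 24 26 25
f 25 26 27
f 25 27 19
f 26 16 28
f 26 28 27
f 27 28 29
f 27 29 19
f 28 16 30
f 28 30 29
f 29 30 31
f 29 31 19
f 30 16 32
f 30 32 31
f 31 32 33
f 31 33 19
f 32 16 34
f 32 34 33
f 33 34 35
f 33 35 19
f 34 16 36
f 34 36 35
f 35 36 37
f 35 37 19
f 36 16 38
f 36 38 37
f 37 38 39
f 37 39 19
f 38 16 40
f 38 40 39
f 39 40 41
f 39 41 19
f 40 16 42
f 40 42 41
f 41 42 43
f 41 43 19
f 42 16 17
f 42 17 43
f 43 17 18
f 43 18 19
f 45 47 44
f 48 45 44
f 44 47 46
f 46 48 44
f 45 51 47
f 49 45 48
f 49 51 45
f 47 51 46
f 50 48 46
f 46 51 50
f 50 49 48
f 51 49 50
f 53 52 56
f 53 56 54
f 54 56 57
f 54 57 55
f 56 52 58
f 56 58 57
f 57 58 59
f 57 59 55
f 58 52 60
f 58 60 59
f 59 60 61
f 59 61 55
f 60 52 62
f 60 62 61
f 61 62 63
f 61 63 55
f 62 52 64
f 62 64 63
f 63 64 65
f 63 65 55
f 64 52 66
f 64 66 65
f 65 66 67
f 65 67 55
f 66 52 68
f 66 68 67
f 67 68 69
f 67 69 55
f 68 52 70
f 68 70 69
f 69 70 71
f 69 71 55
f 70 52 72
f 70 72 71
f 71 72 73
f 71 73 55
f 72 52 74
f 72 74 73
f 73 74 75
f 73 75 55
f 74 52 76
f 74 76 75
f 75 76 77
f 75 77 55
f 76 52 78
f 76 78 77
f 77 78 79
f 77 79 55
f 78 52 80
f 78 80 79
f 79 80 81
f 79 81 55
f 80 52 82
f 80 82 81
f 81 82 83
f 81 83 55
f 82 52 84
f 82 84 83
f 83 84 85
f 83 85 55
f 84 52 53
f 84 53 85
f 85 53 54
f 85 54 55
f 86 97 91
f 86 91 87
f 86 87 93
f 86 93 96
f 86 96 97
f 87 91 95
f 91 97 90
f 97 96 88
f 96 93 92
f 93 87 94
f 89 95 90
f 89 90 88
f 89 88 92
f 89 92 94
f 89 94 95
f 90 95 91
f 88 90 97
f 92 88 96
f 94 92 93
f 95 94 87



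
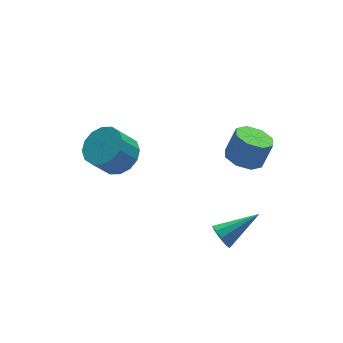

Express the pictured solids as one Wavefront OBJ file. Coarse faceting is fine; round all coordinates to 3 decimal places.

v -0.862 1.461 -1.09
v -0.132 1.013 -0.574
v -0.908 0.991 0.506
v -1.638 1.439 -0.01
v -0.052 1.52 -0.506
v -0.828 1.498 0.573
v -0.189 2.011 -0.595
v -0.966 1.989 0.485
v -0.507 2.355 -0.816
v -1.283 2.333 0.263
v -0.92 2.459 -1.111
v -1.696 2.437 -0.031
v -1.317 2.296 -1.4
v -2.093 2.274 -0.32
v -1.592 1.909 -1.606
v -2.368 1.887 -0.526
v -1.672 1.402 -1.673
v -2.448 1.38 -0.594
v -1.534 0.911 -1.585
v -2.311 0.889 -0.505
v -1.217 0.567 -1.363
v -1.993 0.545 -0.284
v -0.804 0.463 -1.069
v -1.58 0.441 0.011
v -0.407 0.626 -0.78
v -1.183 0.604 0.3
v 2.752 -2.841 1.418
v 3.335 -2.321 1.108
v 3.851 -2.219 2.253
v 3.268 -2.739 2.562
v 2.813 -2.009 1.316
v 3.329 -1.907 2.461
v 2.255 -2.184 1.583
v 2.771 -2.083 2.728
v 1.988 -2.744 1.754
v 2.504 -2.642 2.898
v 2.169 -3.361 1.727
v 2.685 -3.259 2.872
v 2.691 -3.673 1.519
v 3.207 -3.571 2.664
v 3.249 -3.497 1.252
v 3.765 -3.396 2.397
v 3.516 -2.938 1.082
v 4.032 -2.836 2.226
v 1.718 -3.066 -3.452
v 1.995 -3.259 -3.996
v 3.422 -3.114 -2.568
v 1.996 -2.822 -3.974
v 1.868 -2.499 -3.709
v 1.669 -2.441 -3.323
v 1.494 -2.675 -2.998
v 1.423 -3.092 -2.885
v 1.491 -3.497 -3.037
v 1.665 -3.7 -3.384
v 1.864 -3.606 -3.763
f 2 1 5
f 2 5 3
f 3 5 6
f 3 6 4
f 5 1 7
f 5 7 6
f 6 7 8
f 6 8 4
f 7 1 9
f 7 9 8
f 8 9 10
f 8 10 4
f 9 1 11
f 9 11 10
f 10 11 12
f 10 12 4
f 11 1 13
f 11 13 12
f 12 13 14
f 12 14 4
f 13 1 15
f 13 15 14
f 14 15 16
f 14 16 4
f 15 1 17
f 15 17 16
f 16 17 18
f 16 18 4
f 17 1 19
f 17 19 18
f 18 19 20
f 18 20 4
f 19 1 21
f 19 21 20
f 20 21 22
f 20 22 4
f 21 1 23
f 21 23 22
f 22 23 24
f 22 24 4
f 23 1 25
f 23 25 24
f 24 25 26
f 24 26 4
f 25 1 2
f 25 2 26
f 26 2 3
f 26 3 4
f 28 27 31
f 28 31 29
f 29 31 32
f 29 32 30
f 31 27 33
f 31 33 32
f 32 33 34
f 32 34 30
f 33 27 35
f 33 35 34
f 34 35 36
f 34 36 30
f 35 27 37
f 35 37 36
f 36 37 38
f 36 38 30
f 37 27 39
f 37 39 38
f 38 39 40
f 38 40 30
f 39 27 41
f 39 41 40
f 40 41 42
f 40 42 30
f 41 27 43
f 41 43 42
f 42 43 44
f 42 44 30
f 43 27 28
f 43 28 44
f 44 28 29
f 44 29 30
f 46 45 48
f 46 48 47
f 48 45 49
f 48 49 47
f 49 45 50
f 49 50 47
f 50 45 51
f 50 51 47
f 51 45 52
f 51 52 47
f 52 45 53
f 52 53 47
f 53 45 54
f 53 54 47
f 54 45 55
f 54 55 47
f 55 45 46
f 55 46 47



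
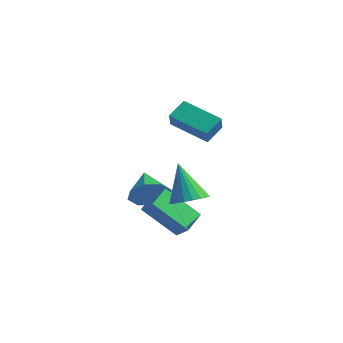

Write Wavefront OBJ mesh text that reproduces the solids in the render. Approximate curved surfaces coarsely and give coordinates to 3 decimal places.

v -0.522 1.427 -1.284
v 0.144 2.108 -1.014
v -1.658 2.233 -0.516
v -0.187 2.273 -1.675
v -0.714 1.943 -2.108
v -1.129 1.311 -2.058
v -1.189 0.747 -1.555
v -0.858 0.582 -0.894
v -0.331 0.912 -0.461
v 0.084 1.544 -0.511
v 1.252 -0.198 -0.786
v 0.931 0.908 -0.325
v 0.553 -0.178 -1.321
v 0.232 0.928 -0.86
v 2.408 0.752 -2.26
v 2.087 1.858 -1.799
v 1.709 0.772 -2.795
v 1.388 1.878 -2.334
v 0.523 1.548 3.654
v 0.556 2.42 4.291
v 0.037 2.135 2.875
v 0.07 3.007 3.512
v 2.25 2.013 2.928
v 2.283 2.885 3.565
v 1.764 2.6 2.149
v 1.797 3.472 2.786
v 2.693 0.541 -0.353
v 3.329 0.055 -0.011
v 1.847 0.719 1.473
v 3.465 0.389 0.02
v 3.467 0.749 -0.014
v 3.336 1.073 -0.106
v 3.094 1.306 -0.241
v 2.782 1.406 -0.396
v 2.455 1.356 -0.542
v 2.169 1.166 -0.656
v 1.974 0.868 -0.718
v 1.904 0.513 -0.716
v 1.969 0.163 -0.652
v 2.16 -0.121 -0.536
v 2.443 -0.291 -0.388
v 2.77 -0.317 -0.234
v 3.083 -0.195 -0.1
f 2 1 4
f 2 4 3
f 4 1 5
f 4 5 3
f 5 1 6
f 5 6 3
f 6 1 7
f 6 7 3
f 7 1 8
f 7 8 3
f 8 1 9
f 8 9 3
f 9 1 10
f 9 10 3
f 10 1 2
f 10 2 3
f 12 14 11
f 15 12 11
f 11 14 13
f 13 15 11
f 12 18 14
f 16 12 15
f 16 18 12
f 14 18 13
f 17 15 13
f 13 18 17
f 17 16 15
f 18 16 17
f 20 22 19
f 23 20 19
f 19 22 21
f 21 23 19
f 20 26 22
f 24 20 23
f 24 26 20
f 22 26 21
f 25 23 21
f 21 26 25
f 25 24 23
f 26 24 25
f 28 27 30
f 28 30 29
f 30 27 31
f 30 31 29
f 31 27 32
f 31 32 29
f 32 27 33
f 32 33 29
f 33 27 34
f 33 34 29
f 34 27 35
f 34 35 29
f 35 27 36
f 35 36 29
f 36 27 37
f 36 37 29
f 37 27 38
f 37 38 29
f 38 27 39
f 38 39 29
f 39 27 40
f 39 40 29
f 40 27 41
f 40 41 29
f 41 27 42
f 41 42 29
f 42 27 43
f 42 43 29
f 43 27 28
f 43 28 29



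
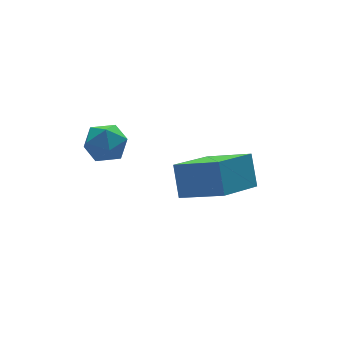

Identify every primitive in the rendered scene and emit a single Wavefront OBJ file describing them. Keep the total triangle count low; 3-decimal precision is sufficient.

v 0.447 -2.431 1.437
v 0.65 -1.687 2.508
v -0.515 -1.141 0.723
v -0.312 -0.398 1.795
v 2.192 -1.622 0.545
v 2.395 -0.879 1.617
v 1.23 -0.333 -0.168
v 1.433 0.411 0.903
v -2.618 1.009 3.634
v -1.826 0.758 3.624
v -2.934 0.042 2.756
v -2.142 -0.209 2.746
v -2.605 -0.319 3.427
v -2.409 0.279 3.97
v -2.351 0.521 2.41
v -2.155 1.119 2.953
v -1.661 0.457 2.868
v -1.818 -0.063 3.497
v -2.942 0.863 2.883
v -3.099 0.343 3.512
f 2 4 1
f 5 2 1
f 1 4 3
f 3 5 1
f 2 8 4
f 6 2 5
f 6 8 2
f 4 8 3
f 7 5 3
f 3 8 7
f 7 6 5
f 8 6 7
f 9 20 14
f 9 14 10
f 9 10 16
f 9 16 19
f 9 19 20
f 10 14 18
f 14 20 13
f 20 19 11
f 19 16 15
f 16 10 17
f 12 18 13
f 12 13 11
f 12 11 15
f 12 15 17
f 12 17 18
f 13 18 14
f 11 13 20
f 15 11 19
f 17 15 16
f 18 17 10



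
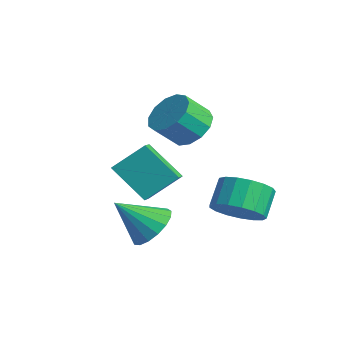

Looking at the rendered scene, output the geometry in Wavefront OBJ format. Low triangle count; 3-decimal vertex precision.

v 2.931 -0.706 -2.812
v 3.416 -1.429 -3.284
v 2.369 -1.894 -1.568
v 3.735 -1.259 -2.977
v 3.87 -0.963 -2.633
v 3.79 -0.607 -2.33
v 3.513 -0.275 -2.138
v 3.103 -0.041 -2.1
v 2.653 0.041 -2.225
v 2.267 -0.049 -2.485
v 2.033 -0.289 -2.82
v 2.005 -0.625 -3.153
v 2.189 -0.979 -3.408
v 2.543 -1.271 -3.527
v 2.986 -1.433 -3.482
v -1.561 0.094 -2.02
v -0.847 -0.444 -1.644
v -1.193 1.307 -0.98
v -0.48 0.769 -0.603
v -0.32 0.831 -3.317
v 0.393 0.293 -2.94
v 0.047 2.044 -2.276
v 0.761 1.506 -1.9
v 3.287 2.518 -2.735
v 4.051 2.242 -2.054
v 3.476 2.946 -1.124
v 2.713 3.222 -1.805
v 4.227 2.667 -2.267
v 3.652 3.371 -1.337
v 4.187 3.059 -2.588
v 3.613 3.762 -1.658
v 3.942 3.326 -2.942
v 3.367 4.03 -2.012
v 3.546 3.408 -3.249
v 2.971 4.112 -2.319
v 3.091 3.287 -3.438
v 2.517 3.991 -2.508
v 2.681 2.989 -3.466
v 2.107 3.693 -2.536
v 2.41 2.583 -3.327
v 1.836 3.287 -2.397
v 2.34 2.163 -3.052
v 1.765 2.867 -2.122
v 2.487 1.824 -2.704
v 1.912 2.528 -1.774
v 2.817 1.644 -2.363
v 2.242 2.348 -1.434
v 3.255 1.664 -2.108
v 2.68 2.368 -1.178
v 3.7 1.88 -1.996
v 3.126 2.584 -1.067
v -0.552 2.767 -0.145
v 0.202 2.257 -0.582
v 0.106 1.303 0.369
v -0.648 1.813 0.805
v 0.443 2.608 -0.205
v 0.348 1.654 0.746
v 0.369 3.01 0.191
v 0.273 2.056 1.142
v 0.002 3.335 0.48
v -0.094 2.381 1.431
v -0.541 3.479 0.571
v -0.637 2.525 1.521
v -1.088 3.398 0.434
v -1.183 2.444 1.384
v -1.464 3.116 0.113
v -1.56 2.162 1.064
v -1.551 2.723 -0.289
v -1.646 1.769 0.661
v -1.321 2.345 -0.646
v -1.416 1.391 0.304
v -0.846 2.1 -0.844
v -0.942 1.146 0.106
v -0.279 2.067 -0.82
v -0.374 1.113 0.13
f 2 1 4
f 2 4 3
f 4 1 5
f 4 5 3
f 5 1 6
f 5 6 3
f 6 1 7
f 6 7 3
f 7 1 8
f 7 8 3
f 8 1 9
f 8 9 3
f 9 1 10
f 9 10 3
f 10 1 11
f 10 11 3
f 11 1 12
f 11 12 3
f 12 1 13
f 12 13 3
f 13 1 14
f 13 14 3
f 14 1 15
f 14 15 3
f 15 1 2
f 15 2 3
f 17 19 16
f 20 17 16
f 16 19 18
f 18 20 16
f 17 23 19
f 21 17 20
f 21 23 17
f 19 23 18
f 22 20 18
f 18 23 22
f 22 21 20
f 23 21 22
f 25 24 28
f 25 28 26
f 26 28 29
f 26 29 27
f 28 24 30
f 28 30 29
f 29 30 31
f 29 31 27
f 30 24 32
f 30 32 31
f 31 32 33
f 31 33 27
f 32 24 34
f 32 34 33
f 33 34 35
f 33 35 27
f 34 24 36
f 34 36 35
f 35 36 37
f 35 37 27
f 36 24 38
f 36 38 37
f 37 38 39
f 37 39 27
f 38 24 40
f 38 40 39
f 39 40 41
f 39 41 27
f 40 24 42
f 40 42 41
f 41 42 43
f 41 43 27
f 42 24 44
f 42 44 43
f 43 44 45
f 43 45 27
f 44 24 46
f 44 46 45
f 45 46 47
f 45 47 27
f 46 24 48
f 46 48 47
f 47 48 49
f 47 49 27
f 48 24 50
f 48 50 49
f 49 50 51
f 49 51 27
f 50 24 25
f 50 25 51
f 51 25 26
f 51 26 27
f 53 52 56
f 53 56 54
f 54 56 57
f 54 57 55
f 56 52 58
f 56 58 57
f 57 58 59
f 57 59 55
f 58 52 60
f 58 60 59
f 59 60 61
f 59 61 55
f 60 52 62
f 60 62 61
f 61 62 63
f 61 63 55
f 62 52 64
f 62 64 63
f 63 64 65
f 63 65 55
f 64 52 66
f 64 66 65
f 65 66 67
f 65 67 55
f 66 52 68
f 66 68 67
f 67 68 69
f 67 69 55
f 68 52 70
f 68 70 69
f 69 70 71
f 69 71 55
f 70 52 72
f 70 72 71
f 71 72 73
f 71 73 55
f 72 52 74
f 72 74 73
f 73 74 75
f 73 75 55
f 74 52 53
f 74 53 75
f 75 53 54
f 75 54 55



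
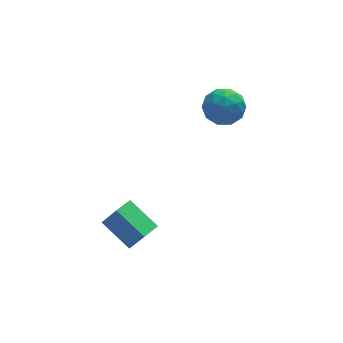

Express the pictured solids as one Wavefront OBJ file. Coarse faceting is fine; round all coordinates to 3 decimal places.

v -4.544 -0.916 -2.962
v -3.839 -1.262 -1.755
v -3.613 0.006 -3.242
v -2.908 -0.34 -2.035
v -3.432 -2.36 -4.025
v -2.727 -2.706 -2.818
v -2.501 -1.438 -4.305
v -1.796 -1.784 -3.098
v 2.651 4.329 1.478
v 3.862 4.056 1.461
v 2.218 2.444 0.939
v 3.429 2.171 0.922
v 2.86 2.402 2
v 3.128 3.566 2.333
v 2.952 2.934 0.067
v 3.22 4.098 0.4
v 4.048 3.193 0.588
v 3.991 2.865 1.783
v 2.089 3.635 0.617
v 2.032 3.307 1.812
v 3.295 4.358 1.517
v 2.785 2.142 0.883
v 2.451 2.278 1.517
v 3.163 2.117 1.507
v 2.863 4.07 2.03
v 3.574 3.91 2.02
v 2.986 2.937 2.337
v 2.506 2.59 0.38
v 3.217 2.43 0.37
v 2.917 4.383 0.893
v 3.629 4.222 0.883
v 3.094 3.563 0.063
v 4.115 3.69 0.994
v 3.861 2.583 0.677
v 3.581 3.031 0.174
v 3.738 3.715 0.37
v 4.082 3.497 1.696
v 3.827 2.389 1.379
v 3.493 2.525 2.013
v 3.65 3.209 2.209
v 4.191 2.99 1.183
v 2.253 4.111 1.021
v 1.998 3.003 0.704
v 2.43 3.291 0.191
v 2.587 3.975 0.387
v 2.219 3.917 1.723
v 1.965 2.81 1.406
v 2.342 2.785 2.03
v 2.499 3.469 2.226
v 1.889 3.51 1.217
f 2 4 1
f 5 2 1
f 1 4 3
f 3 5 1
f 2 8 4
f 6 2 5
f 6 8 2
f 4 8 3
f 7 5 3
f 3 8 7
f 7 6 5
f 8 6 7
f 9 46 25
f 46 20 49
f 25 49 14
f 46 49 25
f 9 25 21
f 25 14 26
f 21 26 10
f 25 26 21
f 9 21 30
f 21 10 31
f 30 31 16
f 21 31 30
f 9 30 42
f 30 16 45
f 42 45 19
f 30 45 42
f 9 42 46
f 42 19 50
f 46 50 20
f 42 50 46
f 10 26 37
f 26 14 40
f 37 40 18
f 26 40 37
f 14 49 27
f 49 20 48
f 27 48 13
f 49 48 27
f 20 50 47
f 50 19 43
f 47 43 11
f 50 43 47
f 19 45 44
f 45 16 32
f 44 32 15
f 45 32 44
f 16 31 36
f 31 10 33
f 36 33 17
f 31 33 36
f 12 38 24
f 38 18 39
f 24 39 13
f 38 39 24
f 12 24 22
f 24 13 23
f 22 23 11
f 24 23 22
f 12 22 29
f 22 11 28
f 29 28 15
f 22 28 29
f 12 29 34
f 29 15 35
f 34 35 17
f 29 35 34
f 12 34 38
f 34 17 41
f 38 41 18
f 34 41 38
f 13 39 27
f 39 18 40
f 27 40 14
f 39 40 27
f 11 23 47
f 23 13 48
f 47 48 20
f 23 48 47
f 15 28 44
f 28 11 43
f 44 43 19
f 28 43 44
f 17 35 36
f 35 15 32
f 36 32 16
f 35 32 36
f 18 41 37
f 41 17 33
f 37 33 10
f 41 33 37



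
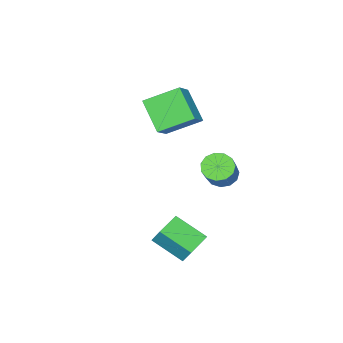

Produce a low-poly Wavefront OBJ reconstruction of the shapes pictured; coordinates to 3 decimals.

v 1.583 2.178 -3.56
v 1.949 0.772 -2.716
v 1.655 2.7 -2.722
v 2.02 1.294 -1.878
v 2.82 2.366 -3.782
v 3.185 0.96 -2.938
v 2.891 2.888 -2.944
v 3.257 1.482 -2.1
v -1.063 1.242 -0.813
v -0.523 0.789 -1.038
v 0.763 1.605 0.408
v 0.223 2.058 0.633
v -0.487 1.137 -1.266
v 0.799 1.952 0.18
v -0.635 1.518 -1.35
v 0.652 2.333 0.096
v -0.918 1.811 -1.263
v 0.369 2.627 0.183
v -1.247 1.924 -1.034
v 0.039 2.74 0.412
v -1.518 1.821 -0.734
v -0.232 2.636 0.712
v -1.645 1.533 -0.46
v -0.358 2.349 0.986
v -1.587 1.154 -0.297
v -0.3 1.969 1.149
v -1.362 0.802 -0.299
v -0.076 1.618 1.147
v -1.043 0.591 -0.463
v 0.243 1.406 0.983
v -0.73 0.586 -0.739
v 0.556 1.401 0.707
v -2.342 -1.796 2.627
v -1.355 -1.435 3.376
v -1.874 -0.525 1.397
v -0.887 -0.164 2.145
v -1.273 -2.996 1.795
v -0.286 -2.635 2.543
v -0.805 -1.725 0.564
v 0.182 -1.364 1.313
f 2 4 1
f 5 2 1
f 1 4 3
f 3 5 1
f 2 8 4
f 6 2 5
f 6 8 2
f 4 8 3
f 7 5 3
f 3 8 7
f 7 6 5
f 8 6 7
f 10 9 13
f 10 13 11
f 11 13 14
f 11 14 12
f 13 9 15
f 13 15 14
f 14 15 16
f 14 16 12
f 15 9 17
f 15 17 16
f 16 17 18
f 16 18 12
f 17 9 19
f 17 19 18
f 18 19 20
f 18 20 12
f 19 9 21
f 19 21 20
f 20 21 22
f 20 22 12
f 21 9 23
f 21 23 22
f 22 23 24
f 22 24 12
f 23 9 25
f 23 25 24
f 24 25 26
f 24 26 12
f 25 9 27
f 25 27 26
f 26 27 28
f 26 28 12
f 27 9 29
f 27 29 28
f 28 29 30
f 28 30 12
f 29 9 31
f 29 31 30
f 30 31 32
f 30 32 12
f 31 9 10
f 31 10 32
f 32 10 11
f 32 11 12
f 34 36 33
f 37 34 33
f 33 36 35
f 35 37 33
f 34 40 36
f 38 34 37
f 38 40 34
f 36 40 35
f 39 37 35
f 35 40 39
f 39 38 37
f 40 38 39



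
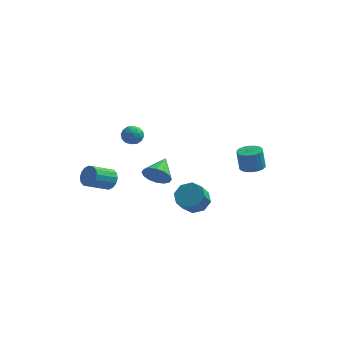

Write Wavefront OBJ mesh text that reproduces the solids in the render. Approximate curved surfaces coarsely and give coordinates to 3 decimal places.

v -3.318 -3.295 -0.111
v -3.128 -3.004 0.485
v -4.033 -3.893 1.207
v -4.222 -4.185 0.611
v -3.408 -2.811 0.372
v -4.312 -3.701 1.095
v -3.663 -2.748 0.13
v -4.567 -3.638 0.853
v -3.825 -2.832 -0.176
v -4.73 -3.722 0.546
v -3.852 -3.04 -0.466
v -4.756 -3.93 0.257
v -3.735 -3.316 -0.66
v -4.64 -4.206 0.062
v -3.507 -3.587 -0.707
v -4.412 -4.476 0.015
v -3.228 -3.779 -0.595
v -4.132 -4.669 0.128
v -2.973 -3.842 -0.353
v -3.877 -4.732 0.37
v -2.81 -3.758 -0.046
v -3.715 -4.648 0.676
v -2.784 -3.55 0.243
v -3.688 -4.44 0.966
v -2.9 -3.274 0.438
v -3.805 -4.164 1.16
v -1.841 1.715 -2.852
v -1.316 1.359 -2.213
v -1.619 3.125 -2.248
v -1.027 1.463 -2.563
v -0.955 1.635 -2.99
v -1.121 1.828 -3.38
v -1.48 1.991 -3.629
v -1.935 2.08 -3.669
v -2.366 2.071 -3.491
v -2.655 1.967 -3.141
v -2.727 1.795 -2.714
v -2.561 1.602 -2.324
v -2.202 1.439 -2.075
v -1.746 1.35 -2.035
v -2.818 -1.363 2.134
v -2.167 -1.254 2.078
v -2.633 -2.066 2.922
v -1.982 -1.957 2.866
v -2.377 -1.483 3.104
v -2.492 -1.048 2.617
v -2.308 -2.272 2.383
v -2.423 -1.837 1.896
v -1.852 -1.816 2.232
v -1.895 -1.328 2.677
v -2.905 -1.992 2.323
v -2.948 -1.504 2.768
v -2.509 -1.247 2.037
v -2.291 -2.073 2.963
v -2.524 -1.794 3.103
v -2.141 -1.731 3.07
v -2.7 -1.125 2.354
v -2.317 -1.062 2.321
v -2.441 -1.196 2.924
v -2.483 -2.258 2.679
v -2.1 -2.195 2.646
v -2.659 -1.589 1.93
v -2.276 -1.526 1.897
v -2.359 -2.124 2.076
v -1.941 -1.513 2.094
v -1.832 -1.927 2.557
v -2.024 -2.112 2.273
v -2.091 -1.856 1.987
v -1.966 -1.226 2.356
v -1.857 -1.64 2.819
v -2.09 -1.361 2.959
v -2.157 -1.105 2.673
v -1.781 -1.557 2.447
v -2.943 -1.68 2.181
v -2.834 -2.094 2.644
v -2.643 -2.215 2.327
v -2.71 -1.959 2.041
v -2.968 -1.393 2.443
v -2.859 -1.807 2.906
v -2.709 -1.464 3.013
v -2.776 -1.208 2.727
v -3.019 -1.763 2.553
v 3.658 1.491 -1.226
v 4.084 0.894 -1.122
v 3.887 0.973 0.13
v 3.462 1.569 0.026
v 4.299 1.143 -1.104
v 4.103 1.221 0.148
v 4.388 1.46 -1.11
v 4.192 1.538 0.142
v 4.332 1.783 -1.139
v 4.136 1.861 0.113
v 4.143 2.048 -1.185
v 3.947 2.127 0.067
v 3.858 2.203 -1.24
v 3.661 2.282 0.013
v 3.533 2.217 -1.291
v 3.336 2.296 -0.039
v 3.233 2.087 -1.33
v 3.036 2.166 -0.078
v 3.017 1.839 -1.348
v 2.821 1.917 -0.096
v 2.928 1.522 -1.342
v 2.732 1.6 -0.09
v 2.984 1.199 -1.313
v 2.788 1.277 -0.061
v 3.173 0.933 -1.267
v 2.977 1.012 -0.015
v 3.459 0.778 -1.213
v 3.262 0.857 0.04
v 3.784 0.764 -1.161
v 3.587 0.843 0.091
v 0.926 -0.864 -2.827
v 1.522 -1.441 -3.15
v 1.31 -2.172 -2.235
v 0.714 -1.596 -1.913
v 1.801 -0.989 -2.724
v 1.589 -1.72 -1.809
v 1.568 -0.464 -2.358
v 1.355 -1.195 -1.444
v 0.958 -0.173 -2.268
v 0.746 -0.904 -1.353
v 0.33 -0.288 -2.505
v 0.118 -1.019 -1.59
v 0.051 -0.74 -2.931
v -0.161 -1.471 -2.016
v 0.285 -1.265 -3.296
v 0.072 -1.996 -2.382
v 0.894 -1.556 -3.387
v 0.682 -2.287 -2.472
f 2 1 5
f 2 5 3
f 3 5 6
f 3 6 4
f 5 1 7
f 5 7 6
f 6 7 8
f 6 8 4
f 7 1 9
f 7 9 8
f 8 9 10
f 8 10 4
f 9 1 11
f 9 11 10
f 10 11 12
f 10 12 4
f 11 1 13
f 11 13 12
f 12 13 14
f 12 14 4
f 13 1 15
f 13 15 14
f 14 15 16
f 14 16 4
f 15 1 17
f 15 17 16
f 16 17 18
f 16 18 4
f 17 1 19
f 17 19 18
f 18 19 20
f 18 20 4
f 19 1 21
f 19 21 20
f 20 21 22
f 20 22 4
f 21 1 23
f 21 23 22
f 22 23 24
f 22 24 4
f 23 1 25
f 23 25 24
f 24 25 26
f 24 26 4
f 25 1 2
f 25 2 26
f 26 2 3
f 26 3 4
f 28 27 30
f 28 30 29
f 30 27 31
f 30 31 29
f 31 27 32
f 31 32 29
f 32 27 33
f 32 33 29
f 33 27 34
f 33 34 29
f 34 27 35
f 34 35 29
f 35 27 36
f 35 36 29
f 36 27 37
f 36 37 29
f 37 27 38
f 37 38 29
f 38 27 39
f 38 39 29
f 39 27 40
f 39 40 29
f 40 27 28
f 40 28 29
f 41 78 57
f 78 52 81
f 57 81 46
f 78 81 57
f 41 57 53
f 57 46 58
f 53 58 42
f 57 58 53
f 41 53 62
f 53 42 63
f 62 63 48
f 53 63 62
f 41 62 74
f 62 48 77
f 74 77 51
f 62 77 74
f 41 74 78
f 74 51 82
f 78 82 52
f 74 82 78
f 42 58 69
f 58 46 72
f 69 72 50
f 58 72 69
f 46 81 59
f 81 52 80
f 59 80 45
f 81 80 59
f 52 82 79
f 82 51 75
f 79 75 43
f 82 75 79
f 51 77 76
f 77 48 64
f 76 64 47
f 77 64 76
f 48 63 68
f 63 42 65
f 68 65 49
f 63 65 68
f 44 70 56
f 70 50 71
f 56 71 45
f 70 71 56
f 44 56 54
f 56 45 55
f 54 55 43
f 56 55 54
f 44 54 61
f 54 43 60
f 61 60 47
f 54 60 61
f 44 61 66
f 61 47 67
f 66 67 49
f 61 67 66
f 44 66 70
f 66 49 73
f 70 73 50
f 66 73 70
f 45 71 59
f 71 50 72
f 59 72 46
f 71 72 59
f 43 55 79
f 55 45 80
f 79 80 52
f 55 80 79
f 47 60 76
f 60 43 75
f 76 75 51
f 60 75 76
f 49 67 68
f 67 47 64
f 68 64 48
f 67 64 68
f 50 73 69
f 73 49 65
f 69 65 42
f 73 65 69
f 84 83 87
f 84 87 85
f 85 87 88
f 85 88 86
f 87 83 89
f 87 89 88
f 88 89 90
f 88 90 86
f 89 83 91
f 89 91 90
f 90 91 92
f 90 92 86
f 91 83 93
f 91 93 92
f 92 93 94
f 92 94 86
f 93 83 95
f 93 95 94
f 94 95 96
f 94 96 86
f 95 83 97
f 95 97 96
f 96 97 98
f 96 98 86
f 97 83 99
f 97 99 98
f 98 99 100
f 98 100 86
f 99 83 101
f 99 101 100
f 100 101 102
f 100 102 86
f 101 83 103
f 101 103 102
f 102 103 104
f 102 104 86
f 103 83 105
f 103 105 104
f 104 105 106
f 104 106 86
f 105 83 107
f 105 107 106
f 106 107 108
f 106 108 86
f 107 83 109
f 107 109 108
f 108 109 110
f 108 110 86
f 109 83 111
f 109 111 110
f 110 111 112
f 110 112 86
f 111 83 84
f 111 84 112
f 112 84 85
f 112 85 86
f 114 113 117
f 114 117 115
f 115 117 118
f 115 118 116
f 117 113 119
f 117 119 118
f 118 119 120
f 118 120 116
f 119 113 121
f 119 121 120
f 120 121 122
f 120 122 116
f 121 113 123
f 121 123 122
f 122 123 124
f 122 124 116
f 123 113 125
f 123 125 124
f 124 125 126
f 124 126 116
f 125 113 127
f 125 127 126
f 126 127 128
f 126 128 116
f 127 113 129
f 127 129 128
f 128 129 130
f 128 130 116
f 129 113 114
f 129 114 130
f 130 114 115
f 130 115 116



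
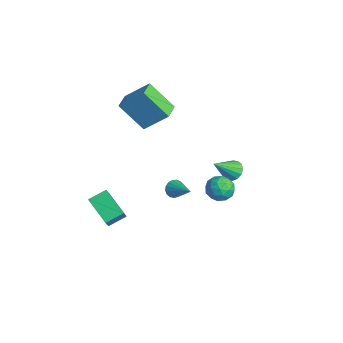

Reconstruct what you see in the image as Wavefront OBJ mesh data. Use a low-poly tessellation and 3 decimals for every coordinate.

v -0.618 1.929 -1.229
v -0.195 2.071 -0.467
v 0.595 1.449 -1.813
v 1.018 1.591 -1.051
v 0.414 0.948 -1.108
v -0.335 1.245 -0.747
v 0.735 2.275 -1.533
v -0.014 2.572 -1.172
v 0.642 2.284 -0.655
v 0.443 1.465 -0.392
v -0.043 2.055 -1.888
v -0.242 1.236 -1.625
v -0.513 2.042 -0.797
v 0.913 1.478 -1.483
v 0.558 1.1 -1.517
v 0.807 1.183 -1.069
v -0.595 1.557 -0.961
v -0.347 1.64 -0.513
v 0.011 0.98 -0.89
v 0.747 1.88 -1.767
v 0.995 1.963 -1.319
v -0.407 2.337 -1.211
v -0.158 2.42 -0.763
v 0.389 2.54 -1.39
v 0.228 2.251 -0.459
v 0.94 1.969 -0.802
v 0.774 2.371 -1.086
v 0.334 2.545 -0.873
v 0.111 1.769 -0.305
v 0.824 1.487 -0.648
v 0.469 1.109 -0.682
v 0.028 1.284 -0.469
v 0.603 1.895 -0.415
v -0.424 2.033 -1.632
v 0.289 1.751 -1.975
v 0.372 2.236 -1.811
v -0.069 2.411 -1.598
v -0.54 1.551 -1.478
v 0.172 1.269 -1.821
v 0.066 0.975 -1.407
v -0.374 1.149 -1.194
v -0.203 1.625 -1.865
v -1.656 -4.112 -4.027
v -3.388 -4.498 -3.243
v -1.681 -3.033 -3.55
v -3.413 -3.419 -2.766
v -1.287 -4.401 -3.354
v -3.019 -4.787 -2.57
v -1.312 -3.322 -2.877
v -3.044 -3.708 -2.093
v -2.022 3.495 -1.879
v -1.474 3.242 -2.272
v -1.758 2.205 -0.681
v -1.32 3.49 -2.04
v -1.355 3.738 -1.764
v -1.568 3.922 -1.52
v -1.903 3.991 -1.372
v -2.27 3.927 -1.359
v -2.57 3.747 -1.486
v -2.724 3.5 -1.719
v -2.69 3.251 -1.994
v -2.477 3.067 -2.239
v -2.142 2.998 -2.387
v -1.775 3.062 -2.399
v -3.288 -1.348 2.256
v -4.26 -2.438 3.848
v -4.278 -0.609 2.157
v -5.251 -1.698 3.748
v -2.529 -0.162 3.532
v -3.502 -1.251 5.123
v -3.52 0.578 3.432
v -4.492 -0.512 5.024
v 2.117 -1.696 1.463
v 2.41 -1.821 0.978
v 3.483 -1.344 2.197
v 2.353 -1.55 0.954
v 2.242 -1.313 1.046
v 2.103 -1.164 1.234
v 1.967 -1.136 1.474
v 1.865 -1.237 1.712
v 1.821 -1.443 1.893
v 1.845 -1.707 1.975
v 1.931 -1.968 1.94
v 2.06 -2.167 1.796
v 2.202 -2.259 1.576
v 2.324 -2.221 1.33
v 2.399 -2.063 1.114
f 1 38 17
f 38 12 41
f 17 41 6
f 38 41 17
f 1 17 13
f 17 6 18
f 13 18 2
f 17 18 13
f 1 13 22
f 13 2 23
f 22 23 8
f 13 23 22
f 1 22 34
f 22 8 37
f 34 37 11
f 22 37 34
f 1 34 38
f 34 11 42
f 38 42 12
f 34 42 38
f 2 18 29
f 18 6 32
f 29 32 10
f 18 32 29
f 6 41 19
f 41 12 40
f 19 40 5
f 41 40 19
f 12 42 39
f 42 11 35
f 39 35 3
f 42 35 39
f 11 37 36
f 37 8 24
f 36 24 7
f 37 24 36
f 8 23 28
f 23 2 25
f 28 25 9
f 23 25 28
f 4 30 16
f 30 10 31
f 16 31 5
f 30 31 16
f 4 16 14
f 16 5 15
f 14 15 3
f 16 15 14
f 4 14 21
f 14 3 20
f 21 20 7
f 14 20 21
f 4 21 26
f 21 7 27
f 26 27 9
f 21 27 26
f 4 26 30
f 26 9 33
f 30 33 10
f 26 33 30
f 5 31 19
f 31 10 32
f 19 32 6
f 31 32 19
f 3 15 39
f 15 5 40
f 39 40 12
f 15 40 39
f 7 20 36
f 20 3 35
f 36 35 11
f 20 35 36
f 9 27 28
f 27 7 24
f 28 24 8
f 27 24 28
f 10 33 29
f 33 9 25
f 29 25 2
f 33 25 29
f 44 46 43
f 47 44 43
f 43 46 45
f 45 47 43
f 44 50 46
f 48 44 47
f 48 50 44
f 46 50 45
f 49 47 45
f 45 50 49
f 49 48 47
f 50 48 49
f 52 51 54
f 52 54 53
f 54 51 55
f 54 55 53
f 55 51 56
f 55 56 53
f 56 51 57
f 56 57 53
f 57 51 58
f 57 58 53
f 58 51 59
f 58 59 53
f 59 51 60
f 59 60 53
f 60 51 61
f 60 61 53
f 61 51 62
f 61 62 53
f 62 51 63
f 62 63 53
f 63 51 64
f 63 64 53
f 64 51 52
f 64 52 53
f 66 68 65
f 69 66 65
f 65 68 67
f 67 69 65
f 66 72 68
f 70 66 69
f 70 72 66
f 68 72 67
f 71 69 67
f 67 72 71
f 71 70 69
f 72 70 71
f 74 73 76
f 74 76 75
f 76 73 77
f 76 77 75
f 77 73 78
f 77 78 75
f 78 73 79
f 78 79 75
f 79 73 80
f 79 80 75
f 80 73 81
f 80 81 75
f 81 73 82
f 81 82 75
f 82 73 83
f 82 83 75
f 83 73 84
f 83 84 75
f 84 73 85
f 84 85 75
f 85 73 86
f 85 86 75
f 86 73 87
f 86 87 75
f 87 73 74
f 87 74 75



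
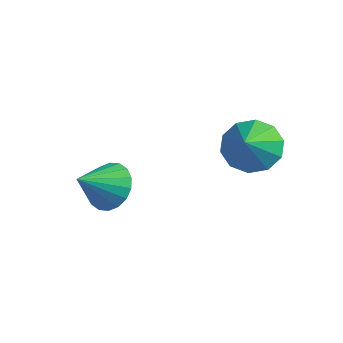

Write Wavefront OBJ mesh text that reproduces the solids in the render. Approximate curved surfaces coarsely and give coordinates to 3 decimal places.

v -2.937 0.917 -1.239
v -2.656 1.379 -0.571
v -3.163 -0.157 -0.401
v -3.031 1.455 -0.574
v -3.388 1.424 -0.71
v -3.655 1.293 -0.95
v -3.78 1.087 -1.248
v -3.738 0.847 -1.543
v -3.538 0.622 -1.779
v -3.219 0.454 -1.907
v -2.844 0.379 -1.903
v -2.487 0.409 -1.768
v -2.22 0.541 -1.527
v -2.094 0.747 -1.23
v -2.136 0.986 -0.934
v -2.336 1.212 -0.699
v 0.101 3.607 0.554
v 0.841 3.44 0.015
v 0.539 2.733 1.426
v 0.976 3.867 0.376
v 0.777 4.195 0.804
v 0.32 4.298 1.137
v -0.22 4.137 1.248
v -0.638 3.774 1.093
v -0.774 3.347 0.733
v -0.575 3.02 0.304
v -0.118 2.917 -0.029
v 0.423 3.077 -0.139
f 2 1 4
f 2 4 3
f 4 1 5
f 4 5 3
f 5 1 6
f 5 6 3
f 6 1 7
f 6 7 3
f 7 1 8
f 7 8 3
f 8 1 9
f 8 9 3
f 9 1 10
f 9 10 3
f 10 1 11
f 10 11 3
f 11 1 12
f 11 12 3
f 12 1 13
f 12 13 3
f 13 1 14
f 13 14 3
f 14 1 15
f 14 15 3
f 15 1 16
f 15 16 3
f 16 1 2
f 16 2 3
f 18 17 20
f 18 20 19
f 20 17 21
f 20 21 19
f 21 17 22
f 21 22 19
f 22 17 23
f 22 23 19
f 23 17 24
f 23 24 19
f 24 17 25
f 24 25 19
f 25 17 26
f 25 26 19
f 26 17 27
f 26 27 19
f 27 17 28
f 27 28 19
f 28 17 18
f 28 18 19

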